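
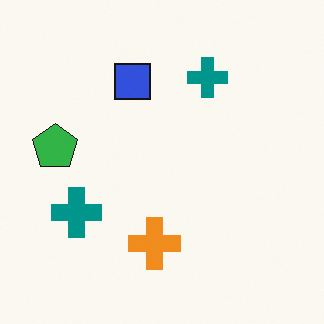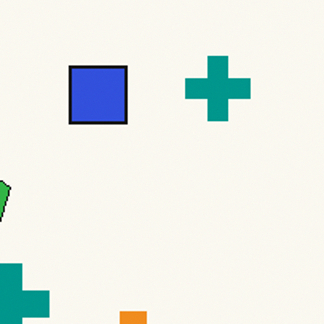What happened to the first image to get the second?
This is the original image cropped to a modestly smaller region and rescaled.

The visible shapes are larger and the field of view is narrower; shapes near the original edges may be partly or wholly outside the frame — a crop-and-rescale.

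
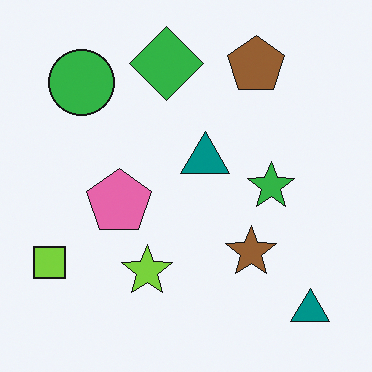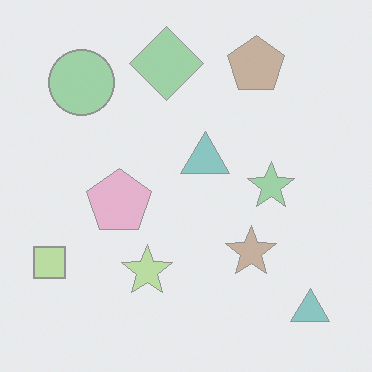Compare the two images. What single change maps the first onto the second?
Given much lower contrast.

Tones are pushed toward mid-grey across the whole image — a global contrast change.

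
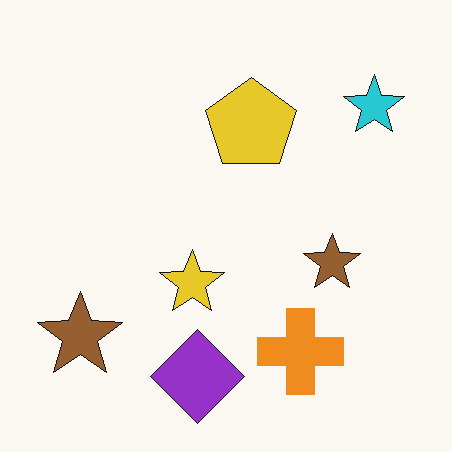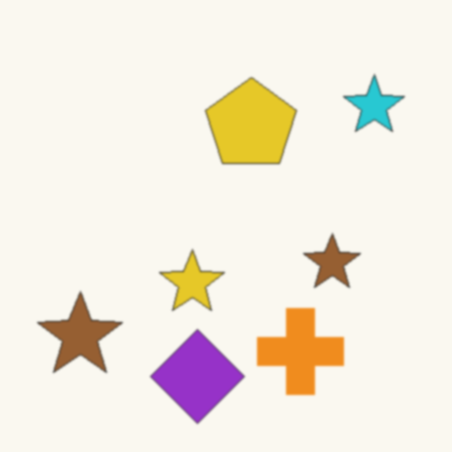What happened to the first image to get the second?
The transformation is: lightly blurred.

Shape edges and outlines are uniformly softened across the whole image.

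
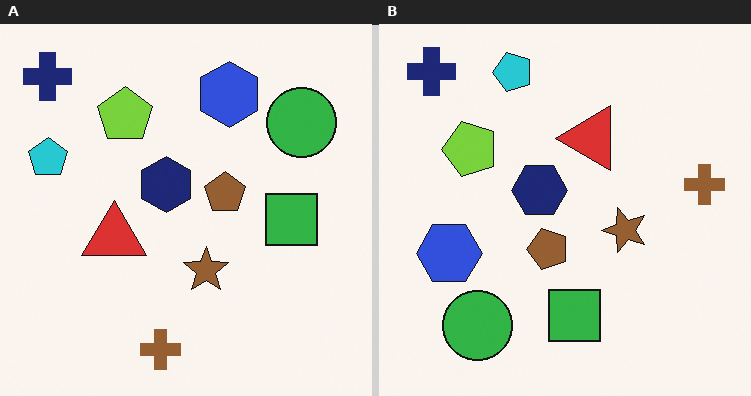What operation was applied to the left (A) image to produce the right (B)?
The transformation is: transposed (reflected across the top-left ↔ bottom-right diagonal).

Shapes have swapped their row and column positions — what was in the top-right is now in the bottom-left — a diagonal reflection.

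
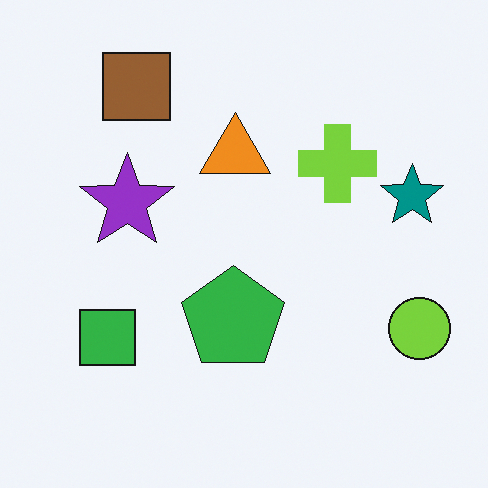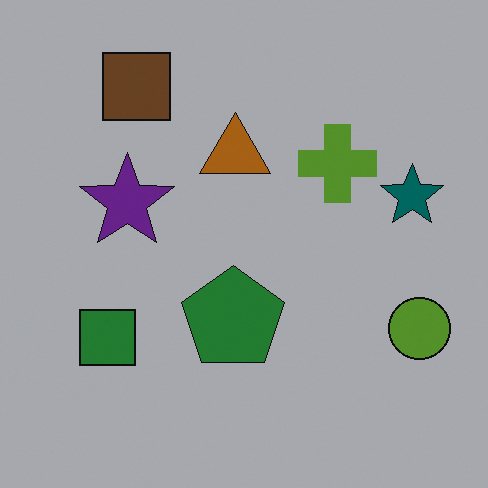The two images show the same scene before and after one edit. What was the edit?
The image was noticeably darkened.

Every pixel — background and shapes alike — is uniformly darkened.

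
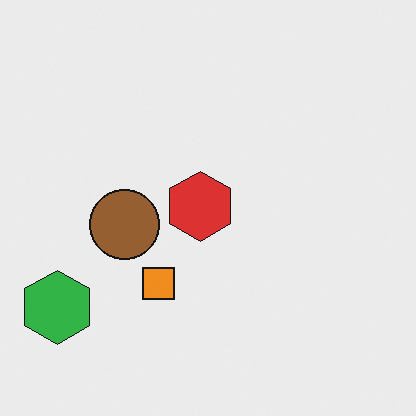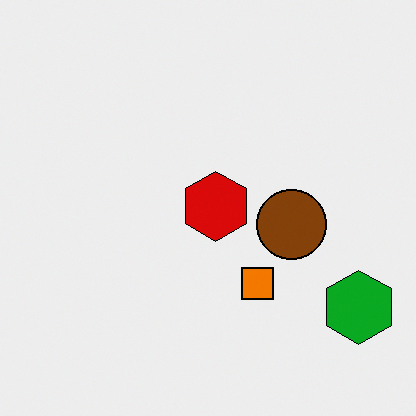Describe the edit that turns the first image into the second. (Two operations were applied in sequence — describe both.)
This is the original image given slightly increased contrast, then flipped horizontally (left ↔ right).

Tones are pushed away from mid-grey across the whole image — a global contrast change. The green hexagon is in the bottom-left of the first image and the bottom-right of the second — shapes on opposite sides of the vertical midline have swapped in a mirror flip.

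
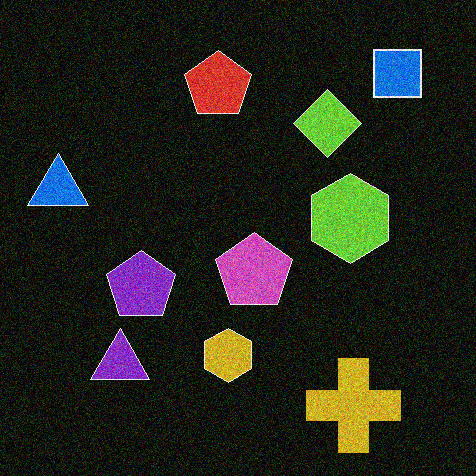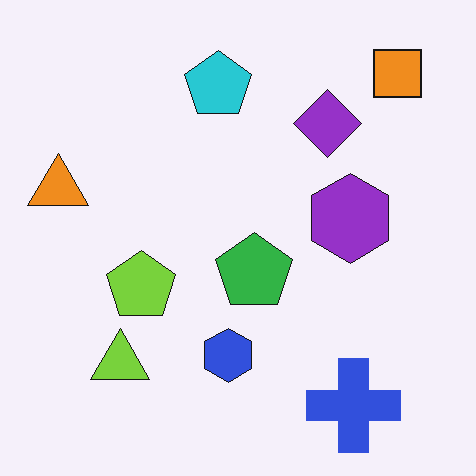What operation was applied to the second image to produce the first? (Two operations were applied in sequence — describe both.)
This is the original image color-inverted (negative), then degraded with moderate additive noise.

The light background has become dark and every shape's color is its complement — a photographic negative. Random speckle covers the whole image, including the flat background.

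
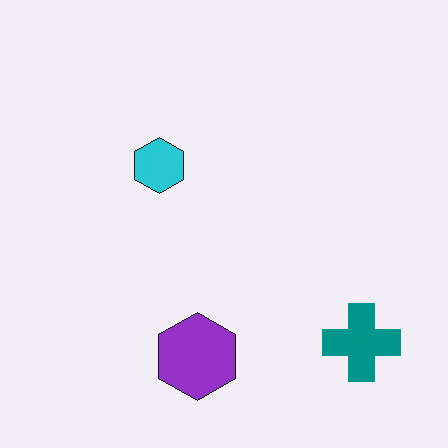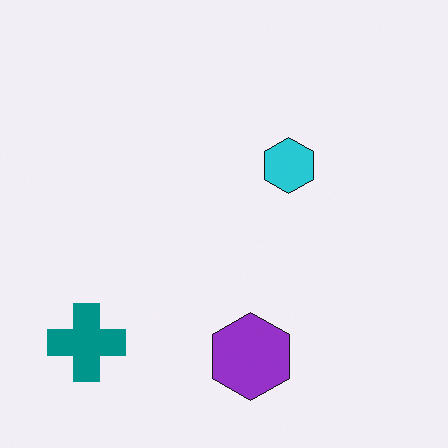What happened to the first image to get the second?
Flipped horizontally (left ↔ right).

The teal cross is in the bottom-right of the first image and the bottom-left of the second — shapes on opposite sides of the vertical midline have swapped in a mirror flip.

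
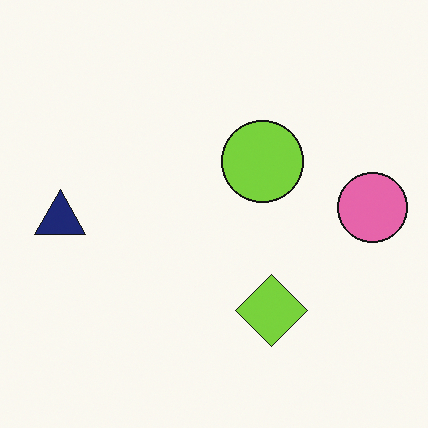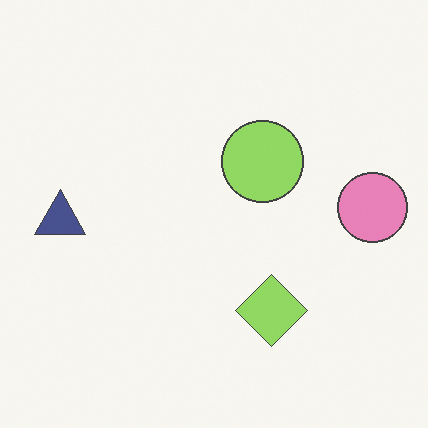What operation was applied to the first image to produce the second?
The second image is the first given slightly reduced contrast.

Tones are pushed toward mid-grey across the whole image — a global contrast change.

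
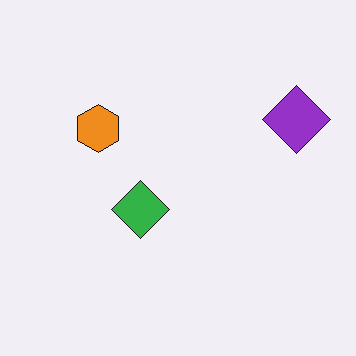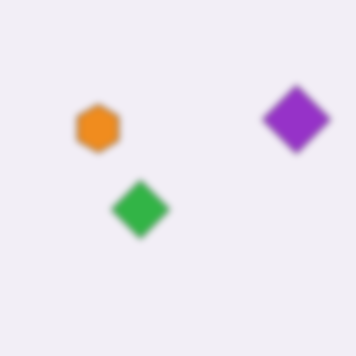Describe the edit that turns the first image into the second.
The transformation is: moderately blurred.

Shape edges and outlines are uniformly softened across the whole image.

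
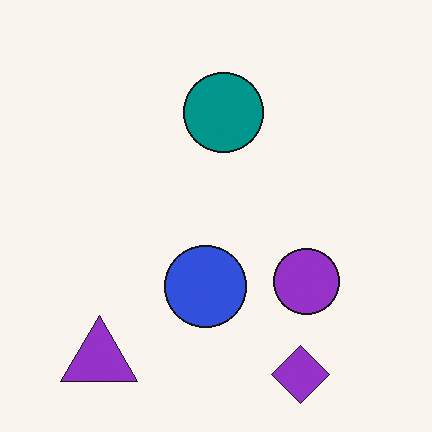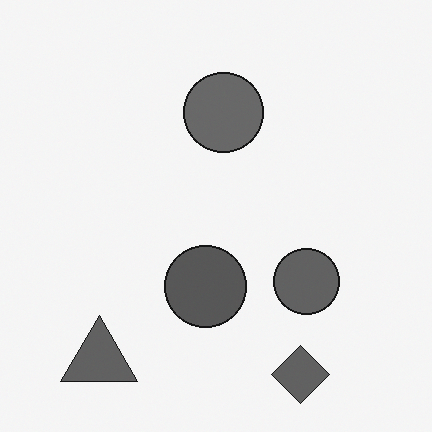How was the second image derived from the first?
This is the original image converted to grayscale.

All color is removed — every shape is now a shade of grey.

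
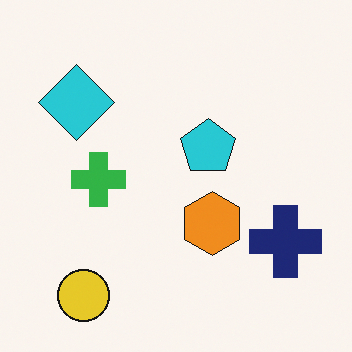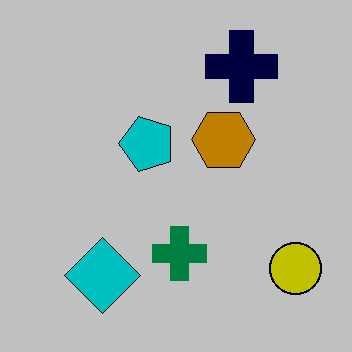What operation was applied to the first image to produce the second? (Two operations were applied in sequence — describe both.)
It was rotated 90° counter-clockwise, then aggressively posterized.

The yellow circle sits in the bottom-left of the first image and the bottom-right of the second — consistent with a whole-image 90° counter-clockwise rotation. Each flat color has snapped to a coarser quantized level — most visibly, the near-white background has dropped to a flat grey.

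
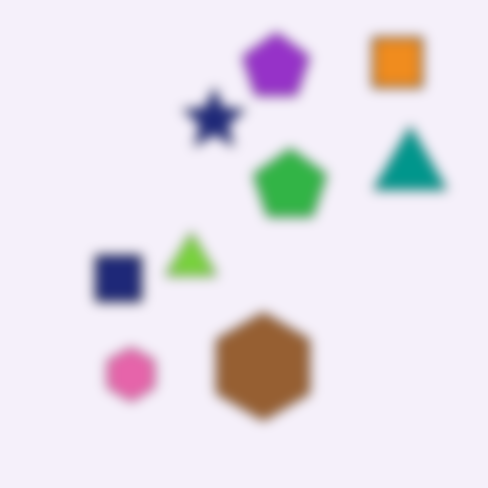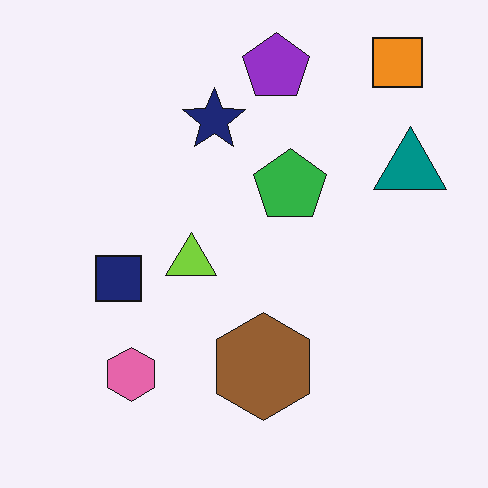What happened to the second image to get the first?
Heavily blurred.

Shape edges and outlines are uniformly softened across the whole image.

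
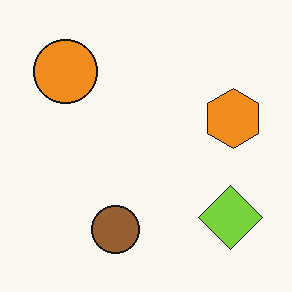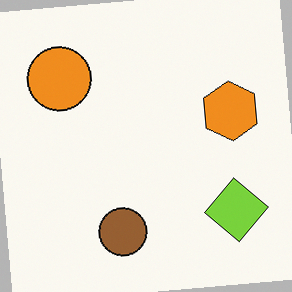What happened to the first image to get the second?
This is the original image rotated counter-clockwise by a slight angle.

Every shape is tilted by the same angle and the image corners show triangular fill wedges — a whole-image rotation by a non-right angle.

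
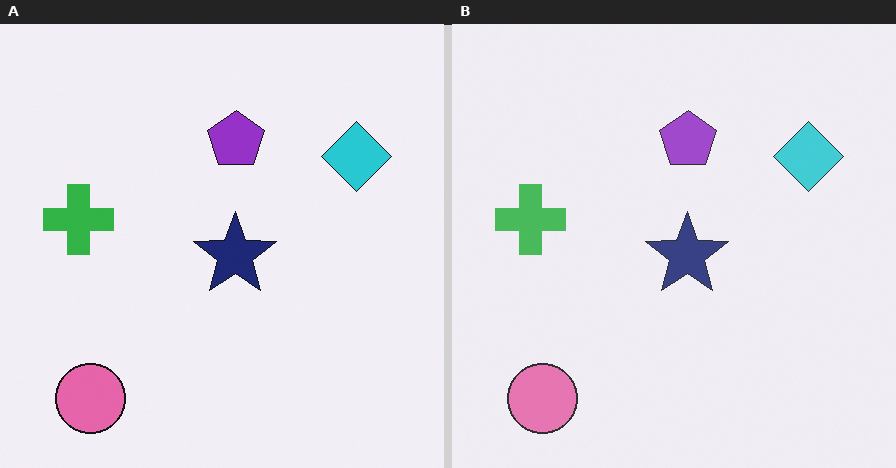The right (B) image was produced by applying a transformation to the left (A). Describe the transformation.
The image was given slightly reduced contrast.

Tones are pushed toward mid-grey across the whole image — a global contrast change.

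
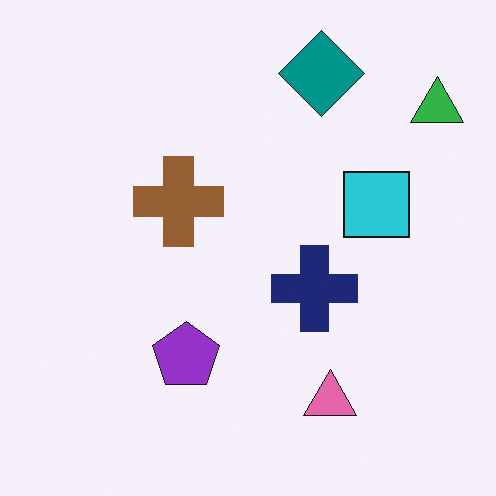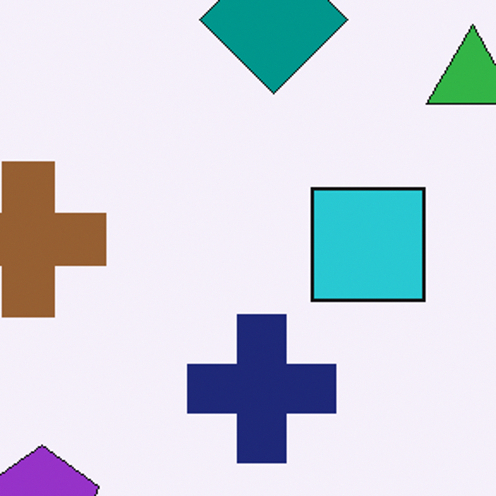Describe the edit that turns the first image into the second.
The second image is the first cropped to a noticeably smaller region and rescaled.

The visible shapes are larger and the field of view is narrower; shapes near the original edges may be partly or wholly outside the frame — a crop-and-rescale.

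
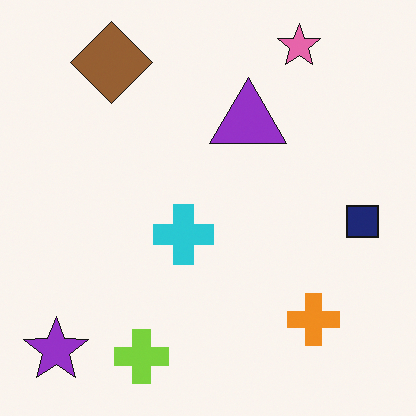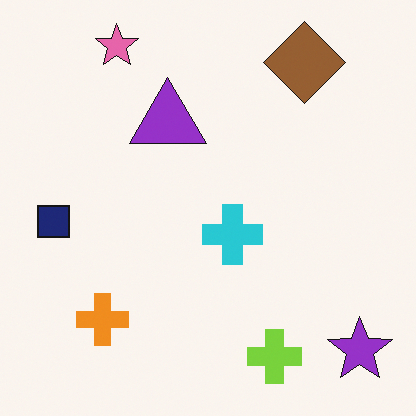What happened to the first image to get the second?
It was flipped horizontally (left ↔ right).

The navy square is in the right of the first image and the left of the second — shapes on opposite sides of the vertical midline have swapped in a mirror flip.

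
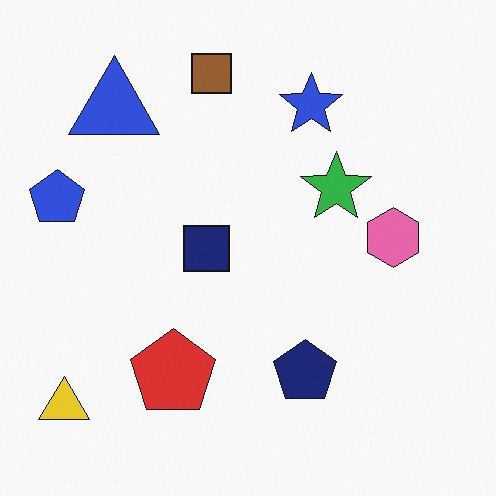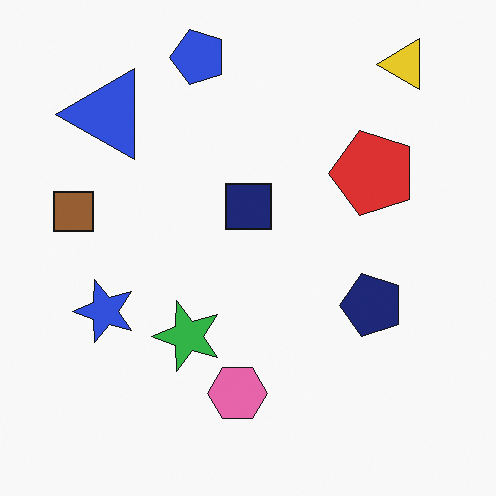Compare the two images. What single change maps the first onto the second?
The second image is the first transposed (reflected across the top-left ↔ bottom-right diagonal).

Shapes have swapped their row and column positions — what was in the top-right is now in the bottom-left — a diagonal reflection.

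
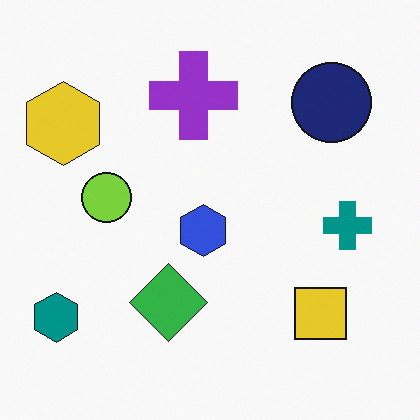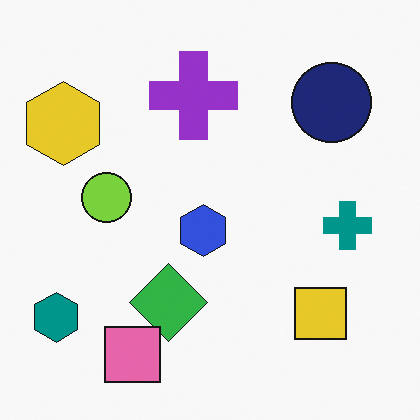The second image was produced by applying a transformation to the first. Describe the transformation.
The transformation is: overlaid with an additional pink square.

A pink square appears in the second image that is absent from the first.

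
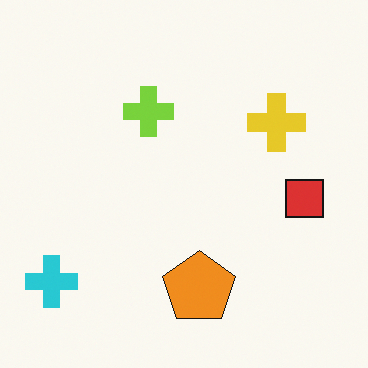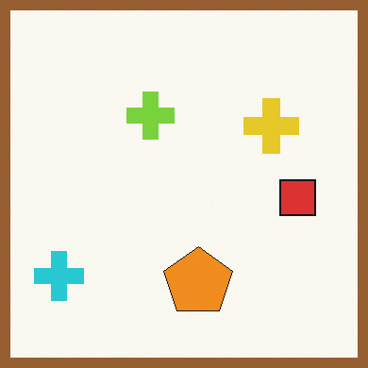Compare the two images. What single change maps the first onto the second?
The image was framed with a brown border.

A solid brown frame runs around the edge of the second image, with the content slightly shrunk inside it.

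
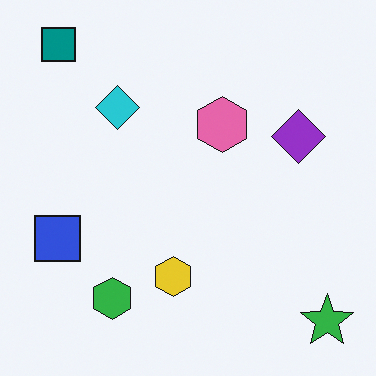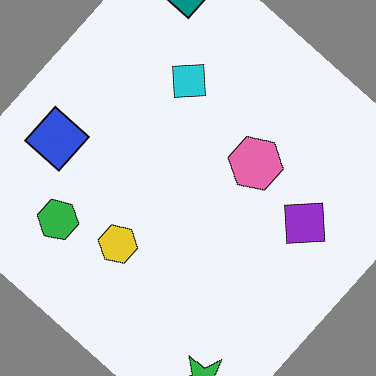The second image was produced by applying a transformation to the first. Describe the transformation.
The image was rotated clockwise by a large amount — several tens of degrees.

Every shape is tilted by the same angle and the image corners show triangular fill wedges — a whole-image rotation by a non-right angle.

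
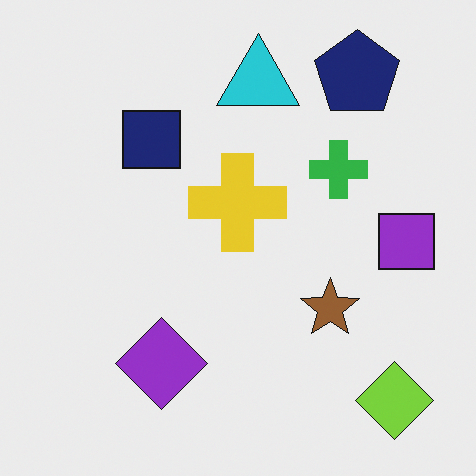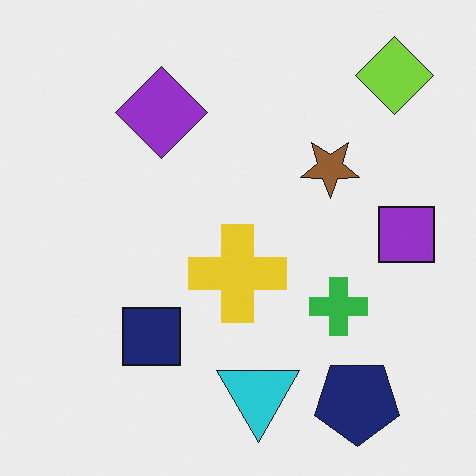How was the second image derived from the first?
Flipped vertically (top ↔ bottom).

The navy pentagon is in the top-right of the first image and the bottom-right of the second — shapes on opposite sides of the horizontal midline have swapped in a mirror flip.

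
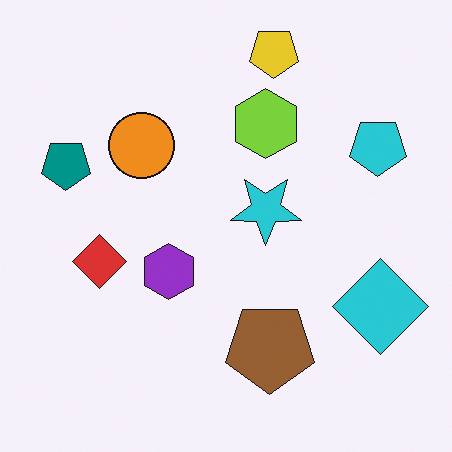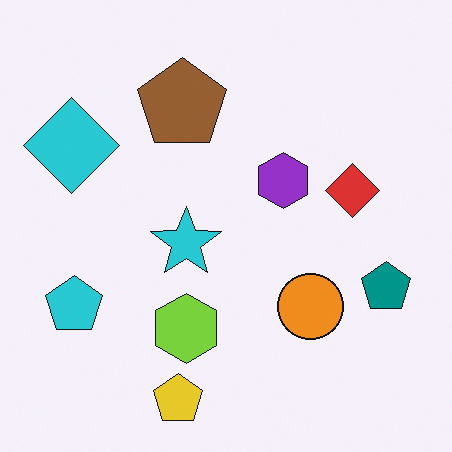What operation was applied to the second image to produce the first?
It was rotated 180°.

The yellow pentagon sits in the bottom of the second image and the top of the first — consistent with a whole-image 180° rotation.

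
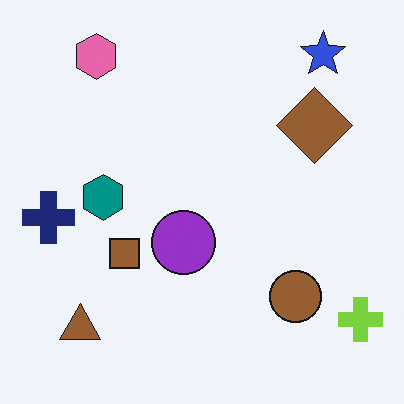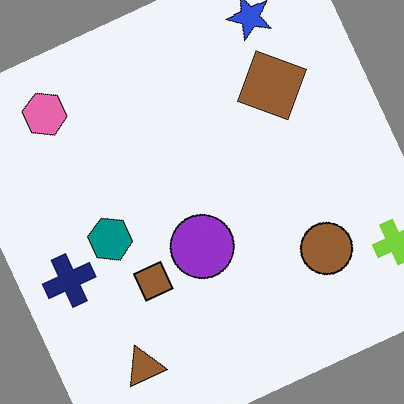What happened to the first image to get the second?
It was rotated counter-clockwise by a moderate amount.

Every shape is tilted by the same angle and the image corners show triangular fill wedges — a whole-image rotation by a non-right angle.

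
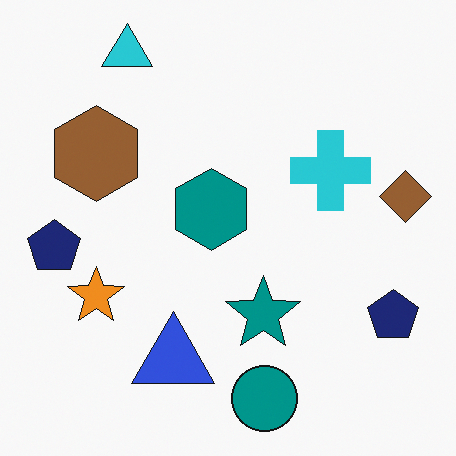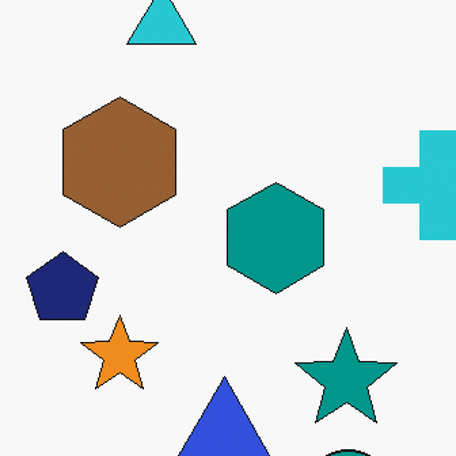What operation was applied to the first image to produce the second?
Cropped to a modestly smaller region and rescaled.

The visible shapes are larger and the field of view is narrower; shapes near the original edges may be partly or wholly outside the frame — a crop-and-rescale.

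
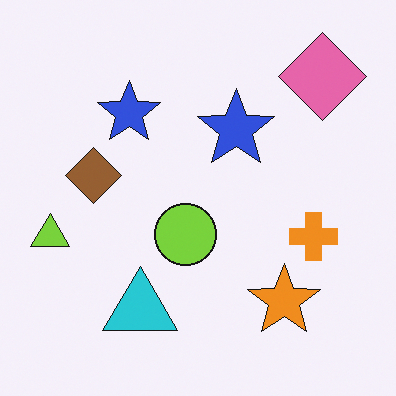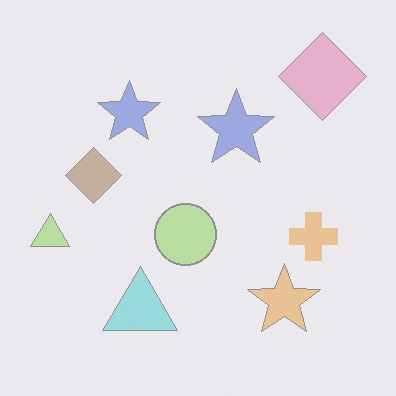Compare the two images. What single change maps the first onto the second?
The transformation is: given much lower contrast.

Tones are pushed toward mid-grey across the whole image — a global contrast change.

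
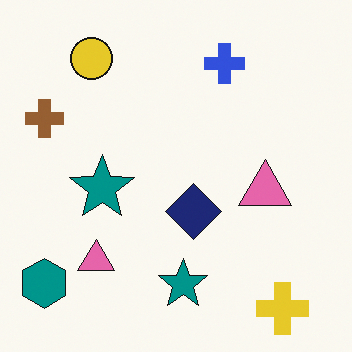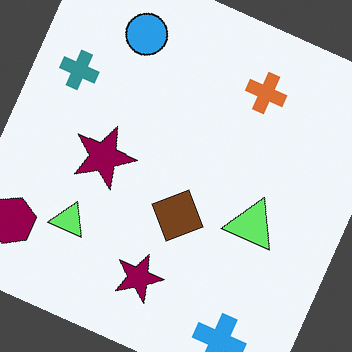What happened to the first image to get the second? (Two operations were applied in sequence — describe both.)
It was hue-shifted noticeably, then rotated clockwise by a moderate amount.

Every shape's color has rotated by the same amount around the hue wheel — a uniform hue shift. Every shape is tilted by the same angle and the image corners show triangular fill wedges — a whole-image rotation by a non-right angle.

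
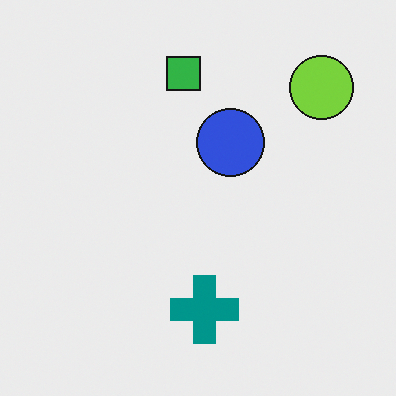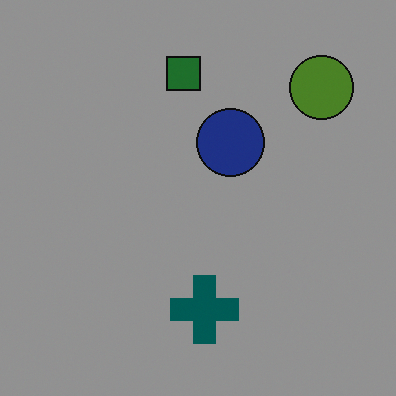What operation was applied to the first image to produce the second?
The second image is the first darkened a lot.

Every pixel — background and shapes alike — is uniformly darkened.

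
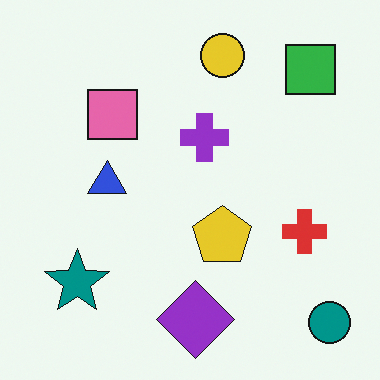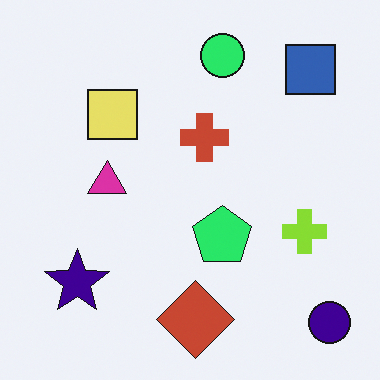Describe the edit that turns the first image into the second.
The second image is the first hue-shifted through roughly a third of the color wheel.

Every shape's color has rotated by the same amount around the hue wheel — a uniform hue shift.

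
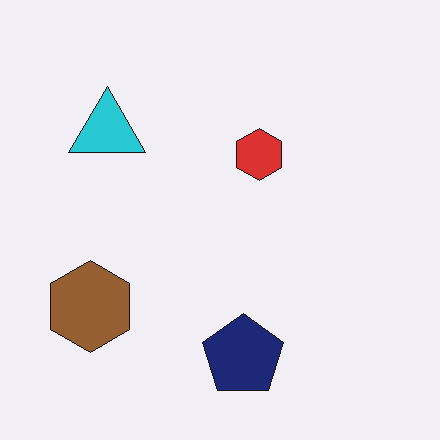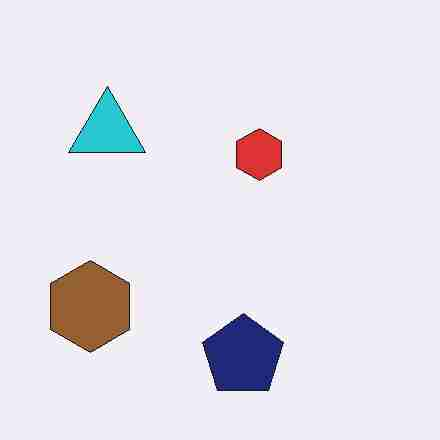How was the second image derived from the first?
It was degraded with heavy JPEG compression.

Blocky 8×8 compression artifacts appear around shape edges and the flat background shows ringing — characteristic JPEG degradation.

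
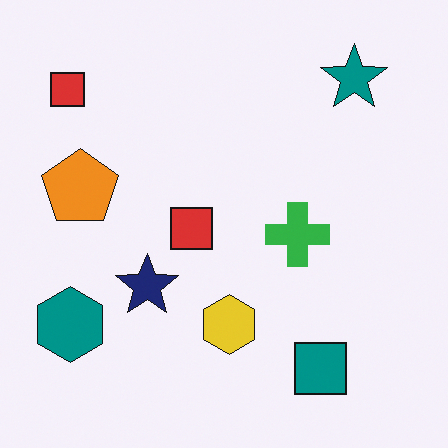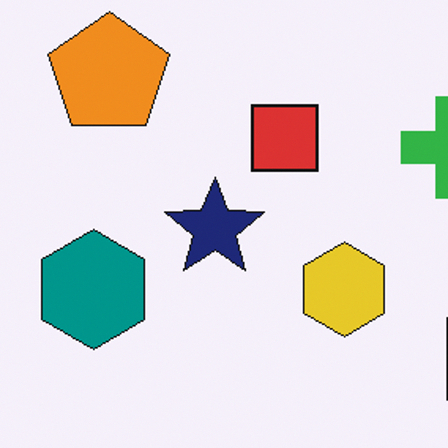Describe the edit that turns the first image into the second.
It was cropped slightly and scaled back up.

The visible shapes are larger and the field of view is narrower; shapes near the original edges may be partly or wholly outside the frame — a crop-and-rescale.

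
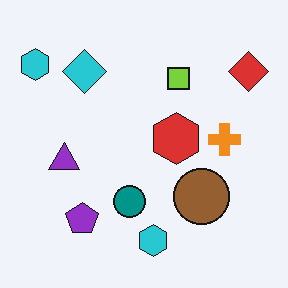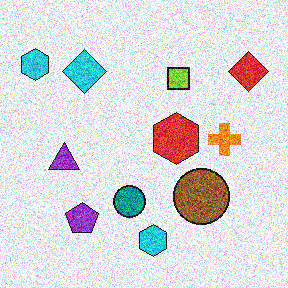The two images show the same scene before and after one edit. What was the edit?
It was degraded with strong gaussian noise.

Random speckle covers the whole image, including the flat background.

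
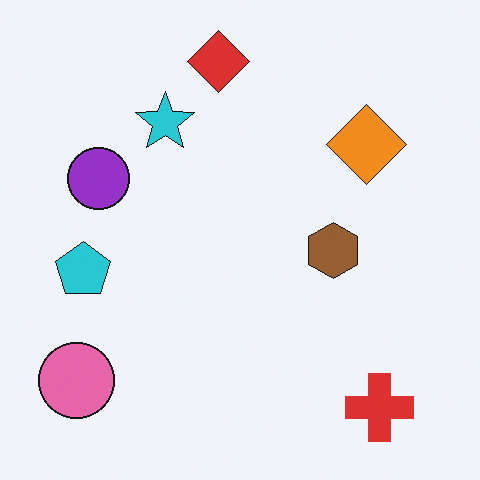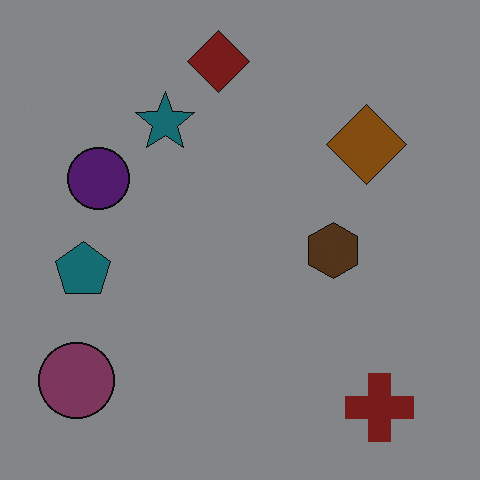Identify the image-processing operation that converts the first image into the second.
Darkened a lot.

Every pixel — background and shapes alike — is uniformly darkened.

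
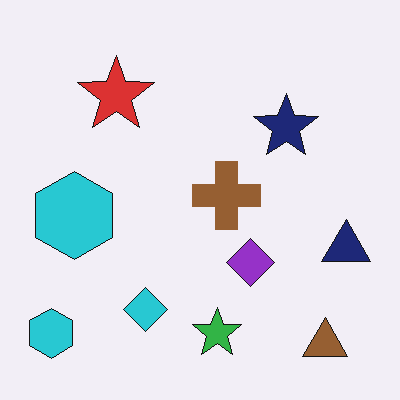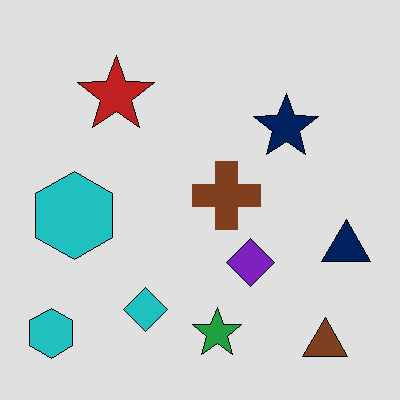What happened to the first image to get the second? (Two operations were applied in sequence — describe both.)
The image was moderately posterized, then given moderate JPEG compression.

Each flat color has snapped to a coarser quantized level — most visibly, the near-white background has dropped to a flat grey. Blocky 8×8 compression artifacts appear around shape edges and the flat background shows ringing — characteristic JPEG degradation.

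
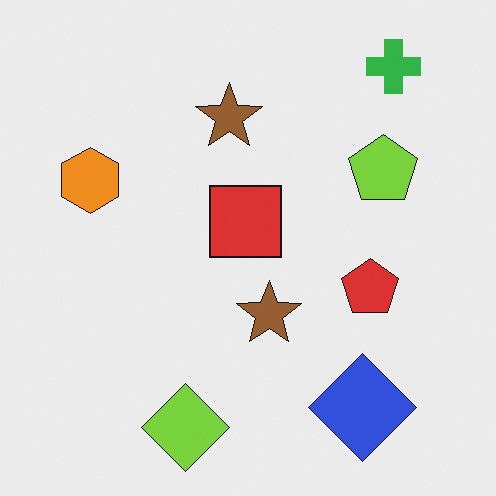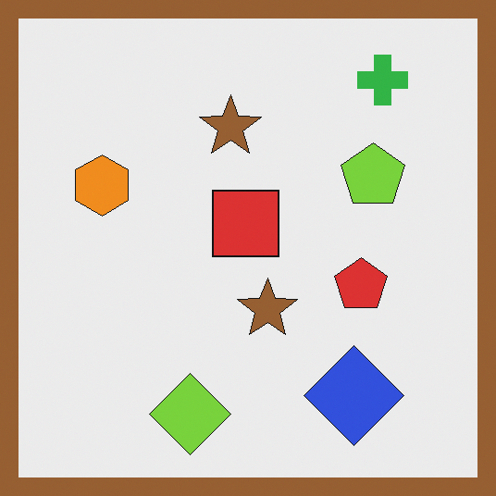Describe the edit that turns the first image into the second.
It was framed with a brown border.

A solid brown frame runs around the edge of the second image, with the content slightly shrunk inside it.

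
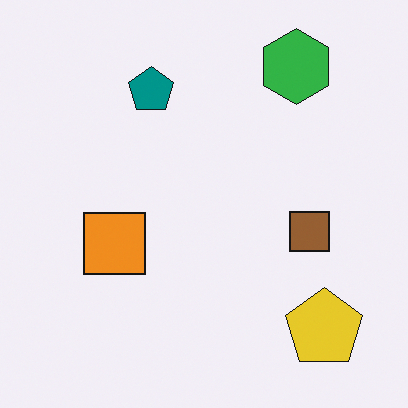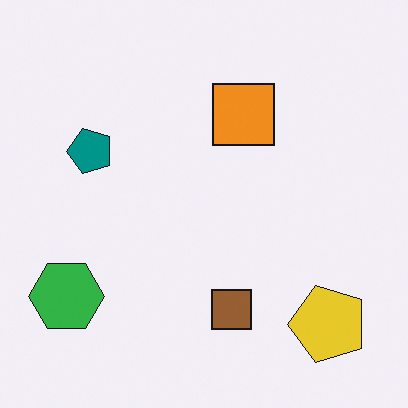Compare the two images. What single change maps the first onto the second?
The image was transposed (reflected across the top-left ↔ bottom-right diagonal).

Shapes have swapped their row and column positions — what was in the top-right is now in the bottom-left — a diagonal reflection.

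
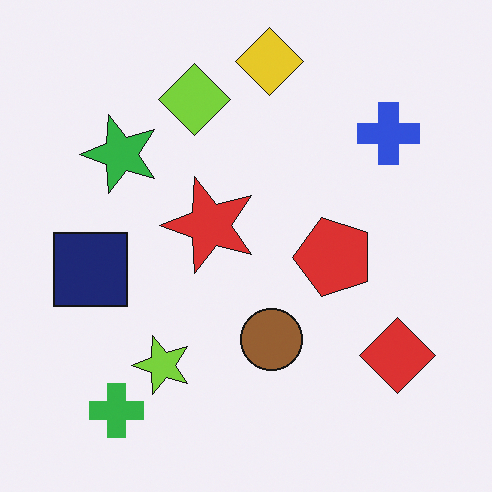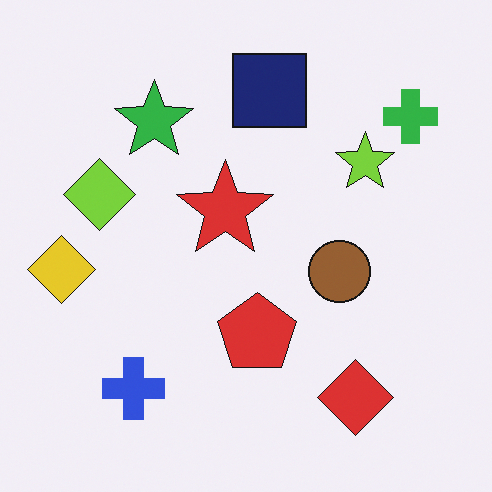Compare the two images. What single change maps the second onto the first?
The first image is the second transposed (reflected across the top-left ↔ bottom-right diagonal).

Shapes have swapped their row and column positions — what was in the top-right is now in the bottom-left — a diagonal reflection.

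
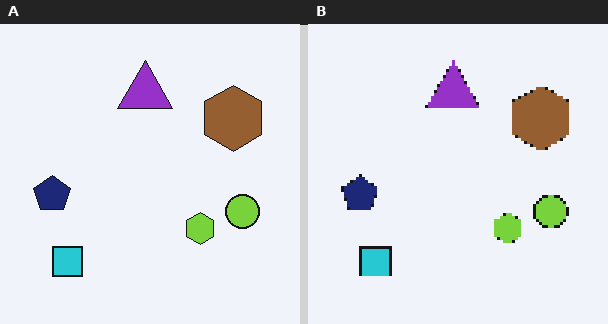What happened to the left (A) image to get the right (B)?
The right (B) image is the left (A) mildly pixelated.

Shapes are reduced to large square blocks; fine edges and outlines are lost — a downscale-then-upscale (mosaic) effect.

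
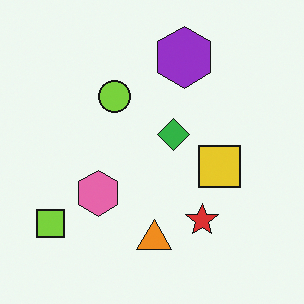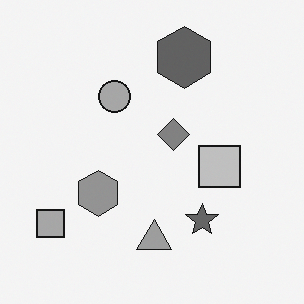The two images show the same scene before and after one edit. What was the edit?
It was converted to grayscale.

All color is removed — every shape is now a shade of grey.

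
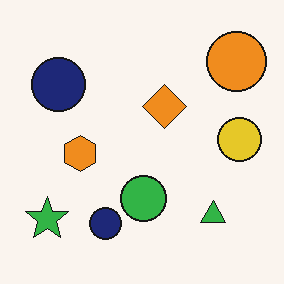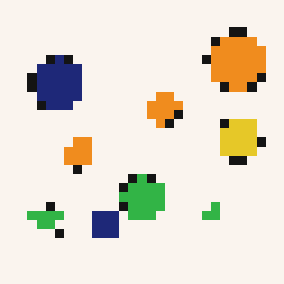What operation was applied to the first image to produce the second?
It was heavily pixelated into large blocks.

Shapes are reduced to large square blocks; fine edges and outlines are lost — a downscale-then-upscale (mosaic) effect.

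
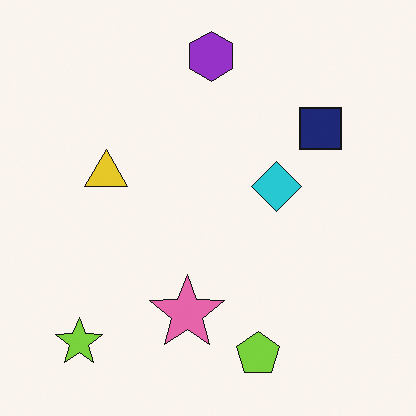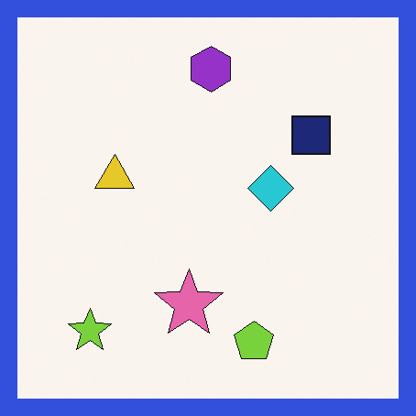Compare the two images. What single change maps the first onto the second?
This is the original image framed with a blue border.

A solid blue frame runs around the edge of the second image, with the content slightly shrunk inside it.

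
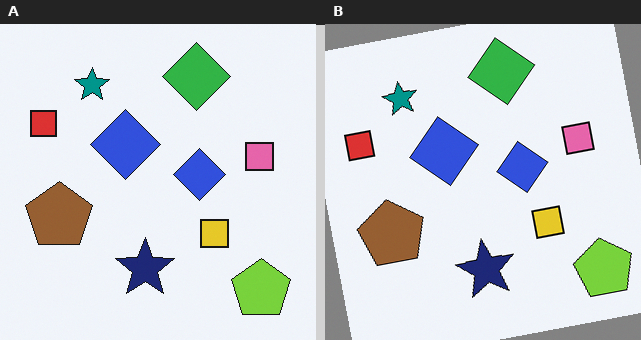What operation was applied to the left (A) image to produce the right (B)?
This is the original image rotated counter-clockwise by a slight angle.

Every shape is tilted by the same angle and the image corners show triangular fill wedges — a whole-image rotation by a non-right angle.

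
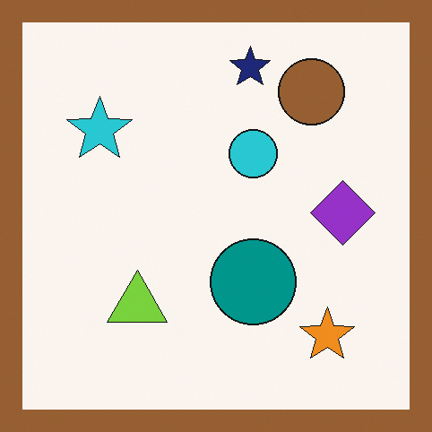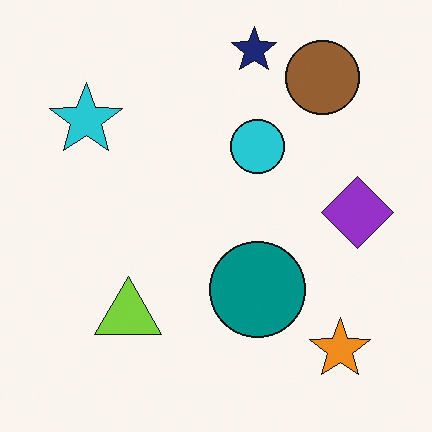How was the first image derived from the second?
The image was framed with a brown border.

A solid brown frame runs around the edge of the first image, with the content slightly shrunk inside it.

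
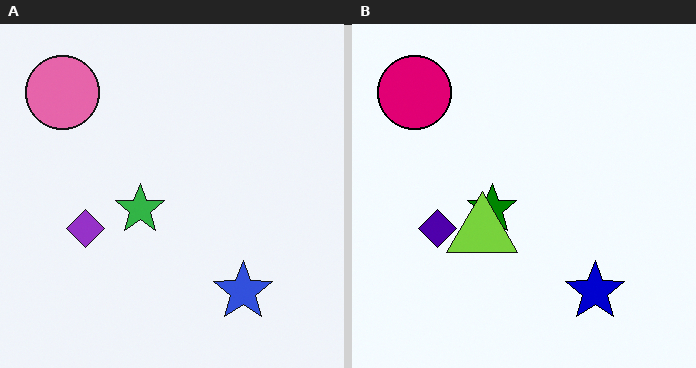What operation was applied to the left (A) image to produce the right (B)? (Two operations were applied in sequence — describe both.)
The transformation is: boosted in contrast, then overlaid with an additional lime triangle.

Tones are pushed away from mid-grey across the whole image — a global contrast change. A lime triangle appears in the right (B) image that is absent from the left (A).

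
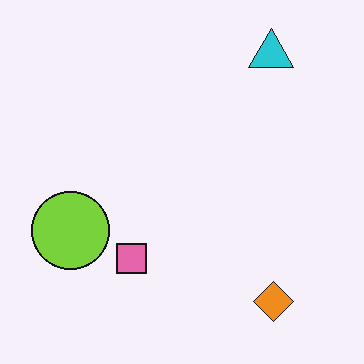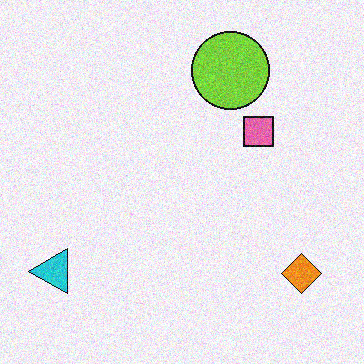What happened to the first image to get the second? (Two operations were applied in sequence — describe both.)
Degraded with visible gaussian noise, then transposed (reflected across the top-left ↔ bottom-right diagonal).

Random speckle covers the whole image, including the flat background. Shapes have swapped their row and column positions — what was in the top-right is now in the bottom-left — a diagonal reflection.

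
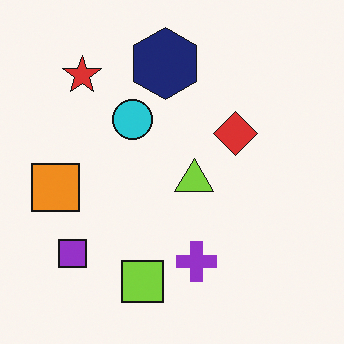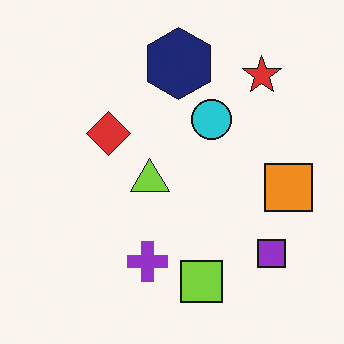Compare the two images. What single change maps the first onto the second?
This is the original image flipped horizontally (left ↔ right).

The orange square is in the left of the first image and the right of the second — shapes on opposite sides of the vertical midline have swapped in a mirror flip.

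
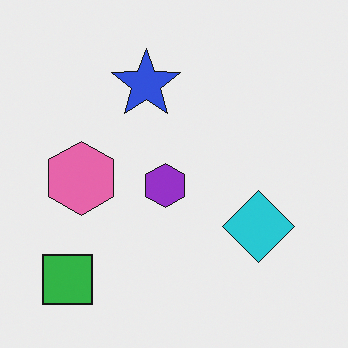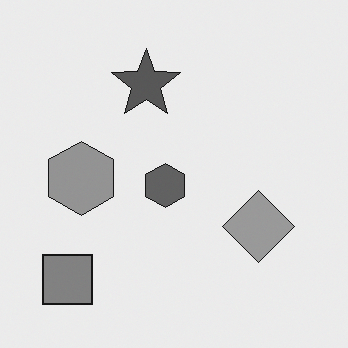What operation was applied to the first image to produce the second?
This is the original image converted to grayscale.

All color is removed — every shape is now a shade of grey.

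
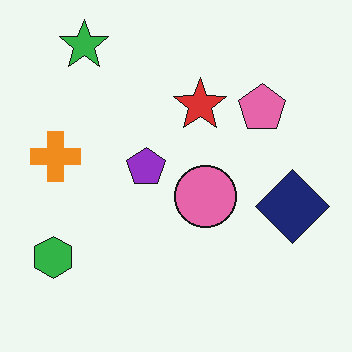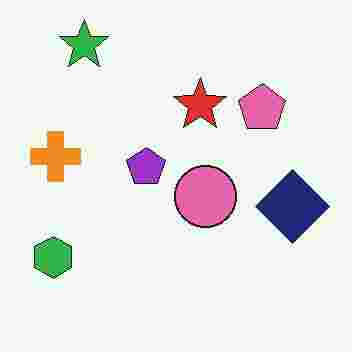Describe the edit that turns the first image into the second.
The second image is the first degraded with heavy JPEG compression.

Blocky 8×8 compression artifacts appear around shape edges and the flat background shows ringing — characteristic JPEG degradation.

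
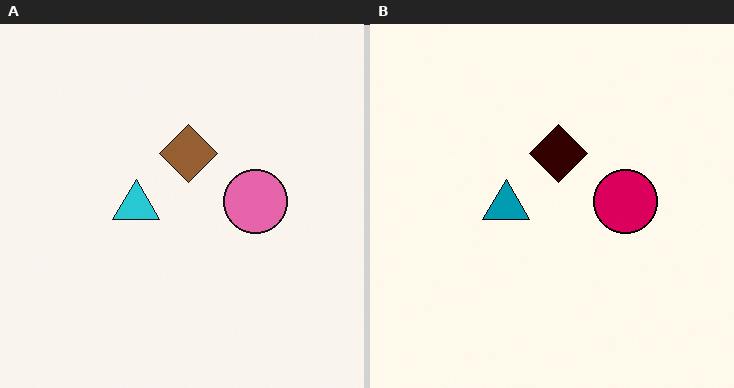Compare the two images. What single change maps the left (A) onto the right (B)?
The image was given much higher contrast.

Tones are pushed away from mid-grey across the whole image — a global contrast change.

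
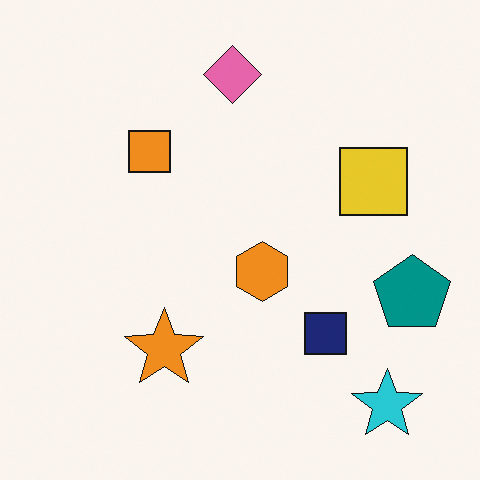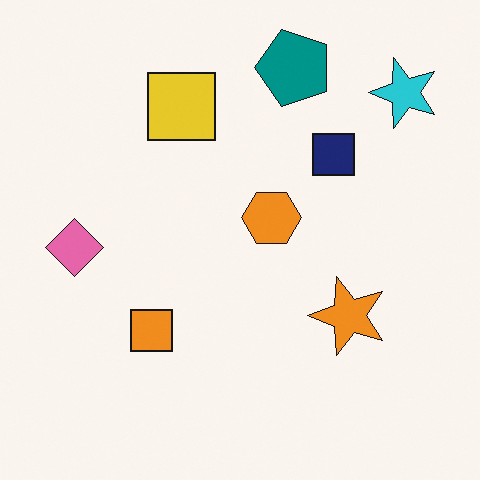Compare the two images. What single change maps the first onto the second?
The image was rotated 90° counter-clockwise.

The cyan star sits in the bottom-right of the first image and the top-right of the second — consistent with a whole-image 90° counter-clockwise rotation.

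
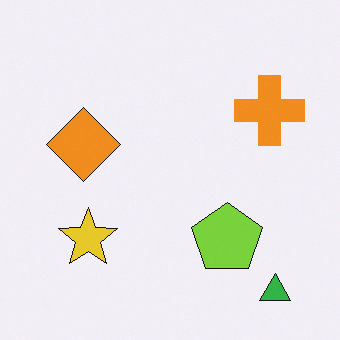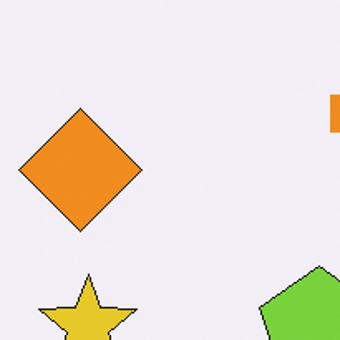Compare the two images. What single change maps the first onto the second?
The second image is the first cropped tightly and scaled back up.

The visible shapes are larger and the field of view is narrower; shapes near the original edges may be partly or wholly outside the frame — a crop-and-rescale.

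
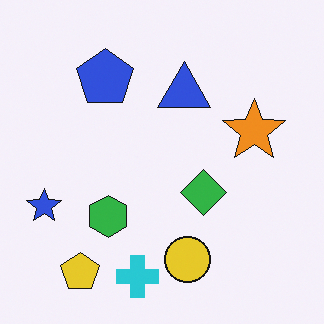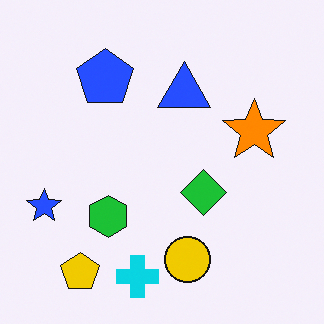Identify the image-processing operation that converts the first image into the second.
The image was slightly oversaturated.

All colors are more vivid — a global saturation change.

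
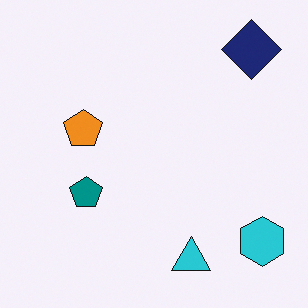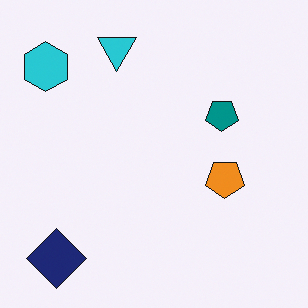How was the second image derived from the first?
The image was rotated 180°.

The navy diamond sits in the top-right of the first image and the bottom-left of the second — consistent with a whole-image 180° rotation.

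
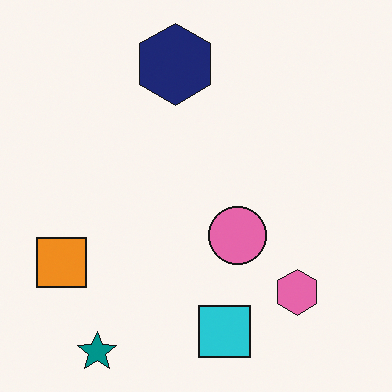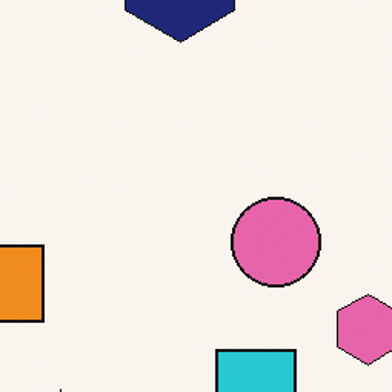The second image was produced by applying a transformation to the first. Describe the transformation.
The transformation is: cropped slightly and scaled back up.

The visible shapes are larger and the field of view is narrower; shapes near the original edges may be partly or wholly outside the frame — a crop-and-rescale.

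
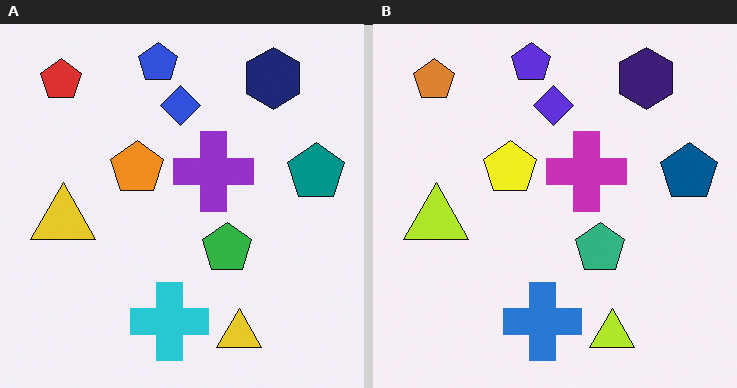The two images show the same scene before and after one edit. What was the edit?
The image was hue-shifted slightly.

Every shape's color has rotated by the same amount around the hue wheel — a uniform hue shift.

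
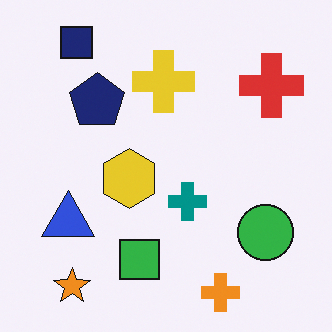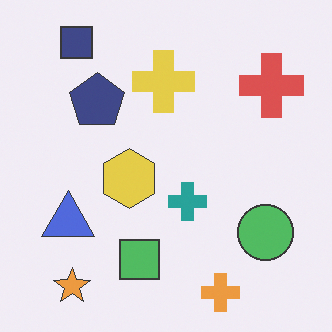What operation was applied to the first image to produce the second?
The image was given slightly reduced contrast.

Tones are pushed toward mid-grey across the whole image — a global contrast change.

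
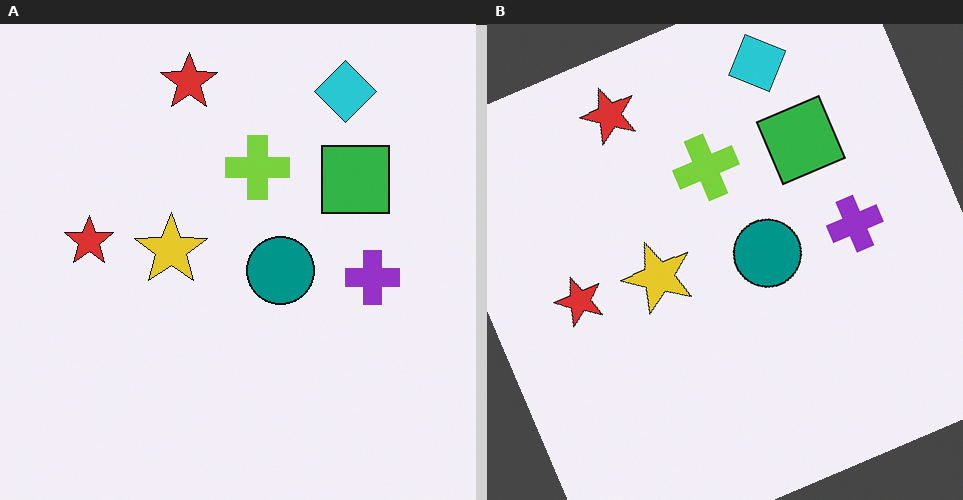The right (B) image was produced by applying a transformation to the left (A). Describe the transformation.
The image was rotated counter-clockwise by a moderate amount.

Every shape is tilted by the same angle and the image corners show triangular fill wedges — a whole-image rotation by a non-right angle.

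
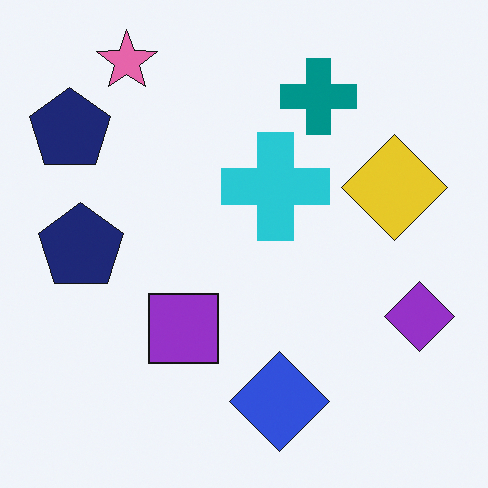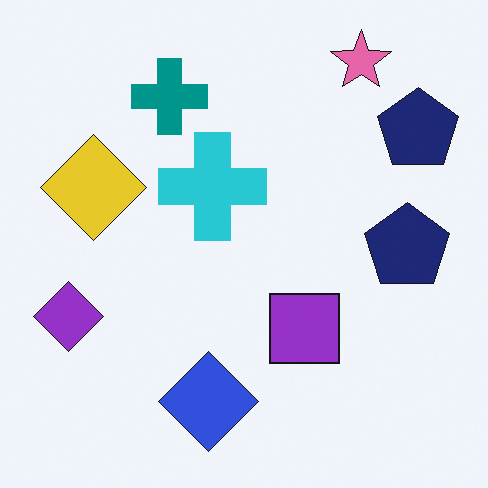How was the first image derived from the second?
It was flipped horizontally (left ↔ right).

The purple diamond is in the left of the second image and the right of the first — shapes on opposite sides of the vertical midline have swapped in a mirror flip.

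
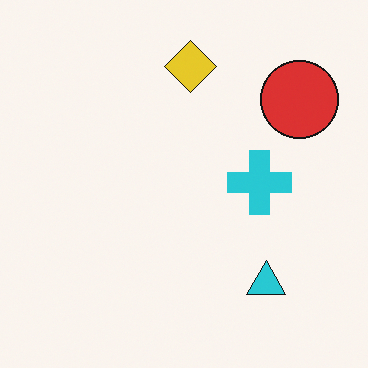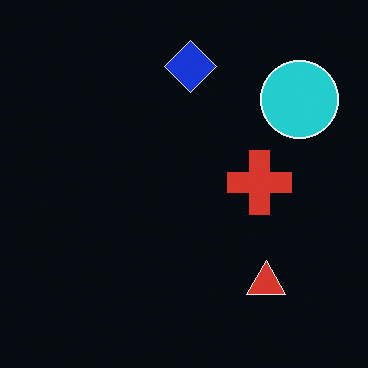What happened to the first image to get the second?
It was color-inverted (negative).

The light background has become dark and every shape's color is its complement — a photographic negative.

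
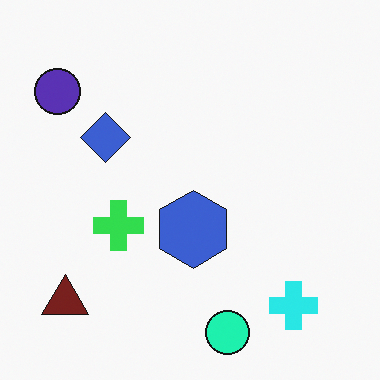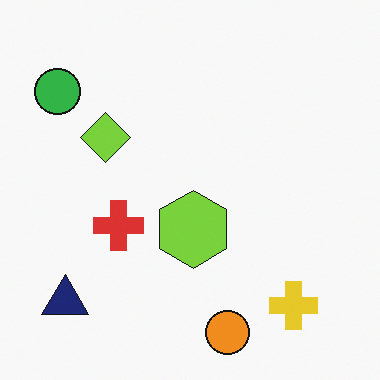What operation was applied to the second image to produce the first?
Hue-shifted by a moderate amount.

Every shape's color has rotated by the same amount around the hue wheel — a uniform hue shift.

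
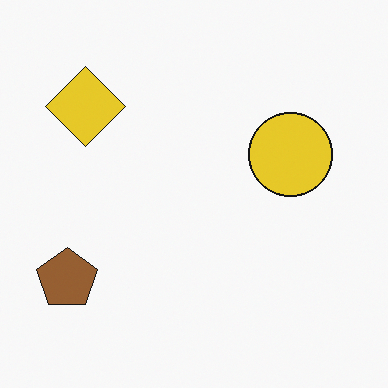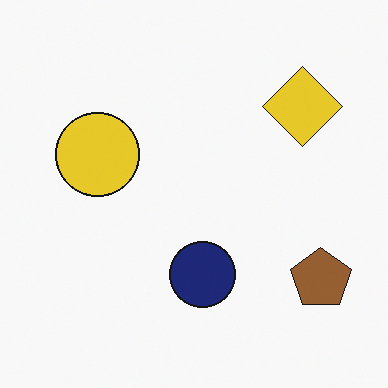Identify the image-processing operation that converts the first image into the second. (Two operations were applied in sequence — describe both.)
The second image is the first flipped horizontally (left ↔ right), then overlaid with an additional navy circle.

The brown pentagon is in the bottom-left of the first image and the bottom-right of the second — shapes on opposite sides of the vertical midline have swapped in a mirror flip. A navy circle appears in the second image that is absent from the first.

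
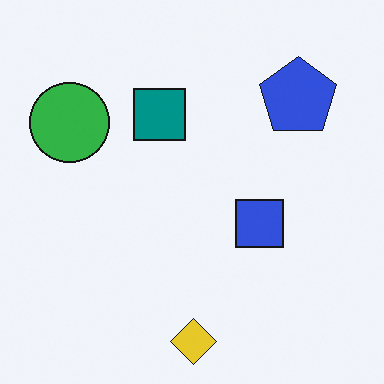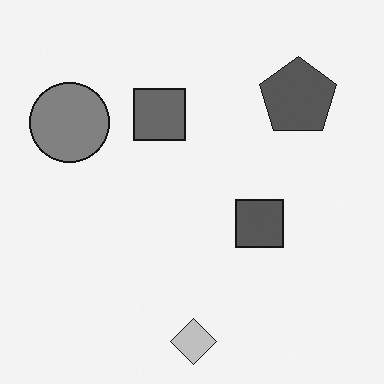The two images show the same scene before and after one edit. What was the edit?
The second image is the first converted to grayscale.

All color is removed — every shape is now a shade of grey.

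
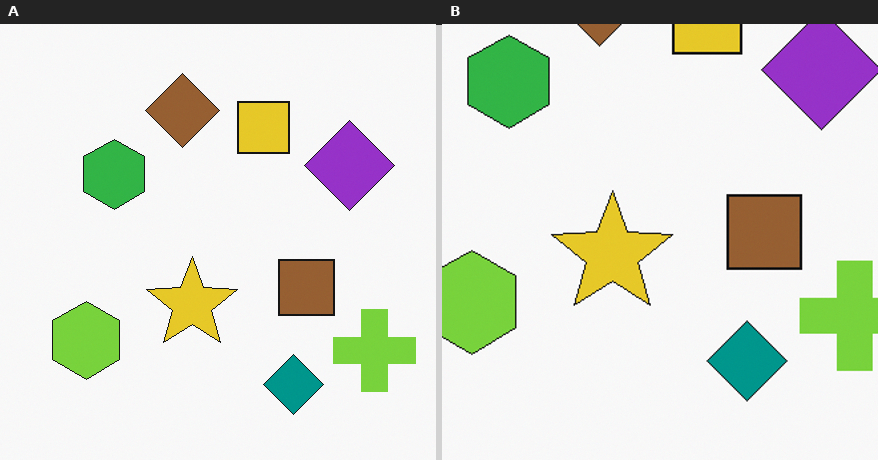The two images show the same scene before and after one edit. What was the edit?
This is the original image cropped to a modestly smaller region and rescaled.

The visible shapes are larger and the field of view is narrower; shapes near the original edges may be partly or wholly outside the frame — a crop-and-rescale.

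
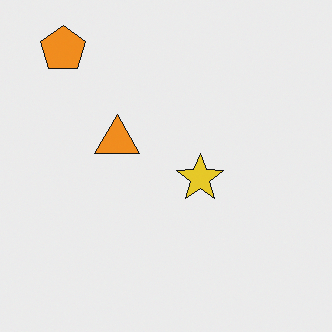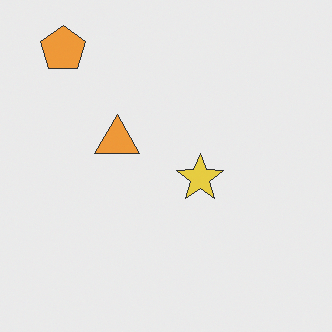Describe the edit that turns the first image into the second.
The second image is the first given slightly reduced contrast.

Tones are pushed toward mid-grey across the whole image — a global contrast change.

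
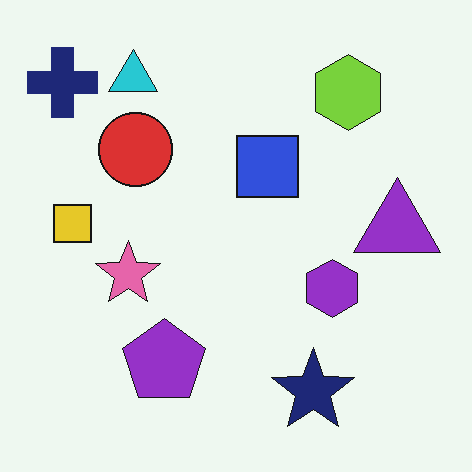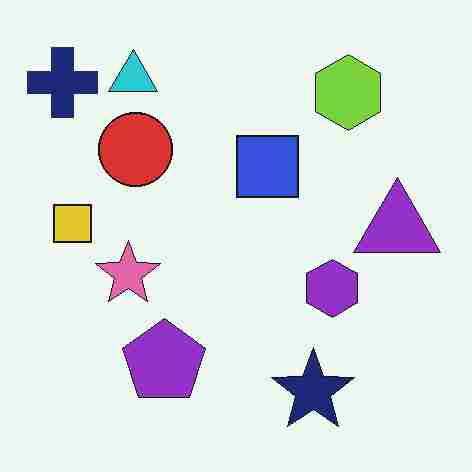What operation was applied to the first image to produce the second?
The transformation is: heavily JPEG-compressed with obvious blocking artifacts.

Blocky 8×8 compression artifacts appear around shape edges and the flat background shows ringing — characteristic JPEG degradation.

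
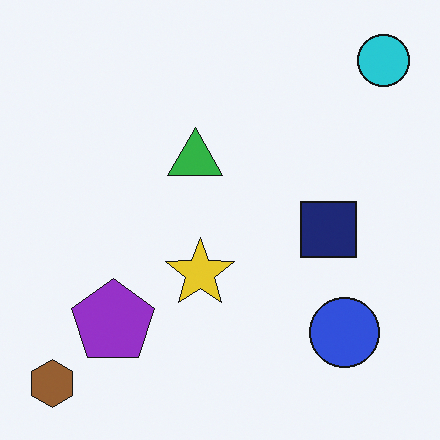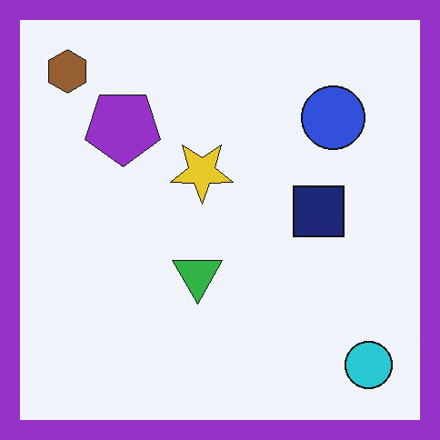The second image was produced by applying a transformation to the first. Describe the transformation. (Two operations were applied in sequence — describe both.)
The second image is the first flipped vertically (top ↔ bottom), then framed with a purple border.

The brown hexagon is in the bottom-left of the first image and the top-left of the second — shapes on opposite sides of the horizontal midline have swapped in a mirror flip. A solid purple frame runs around the edge of the second image, with the content slightly shrunk inside it.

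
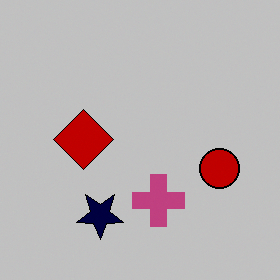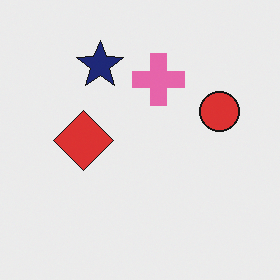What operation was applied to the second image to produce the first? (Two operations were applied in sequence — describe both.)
The image was heavily posterized to just a handful of flat colors, then flipped vertically (top ↔ bottom).

Each flat color has snapped to a coarser quantized level — most visibly, the near-white background has dropped to a flat grey. The navy star is in the top of the second image and the bottom of the first — shapes on opposite sides of the horizontal midline have swapped in a mirror flip.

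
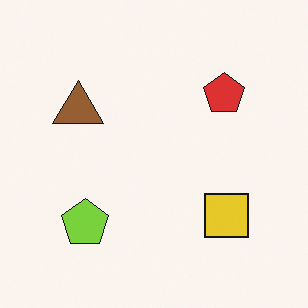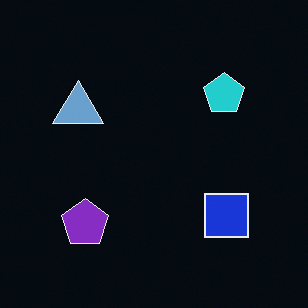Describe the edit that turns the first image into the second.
The second image is the first color-inverted (negative).

The light background has become dark and every shape's color is its complement — a photographic negative.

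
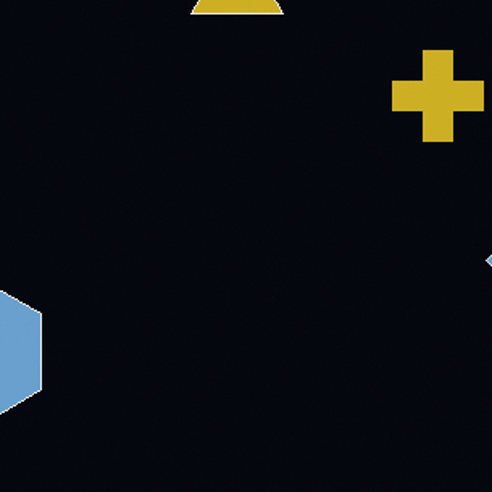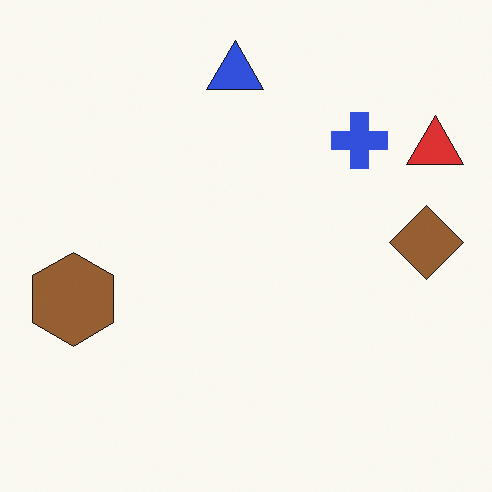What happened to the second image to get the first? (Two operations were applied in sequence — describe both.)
Color-inverted (negative), then cropped to a modestly smaller region and rescaled.

The light background has become dark and every shape's color is its complement — a photographic negative. The visible shapes are larger and the field of view is narrower; shapes near the original edges may be partly or wholly outside the frame — a crop-and-rescale.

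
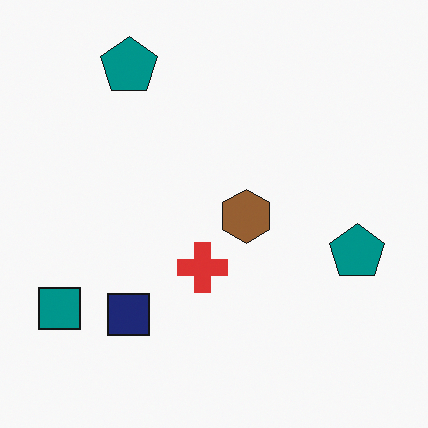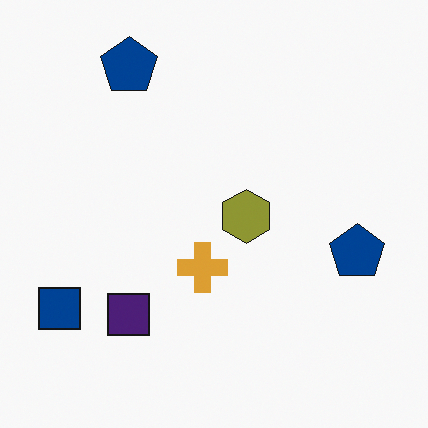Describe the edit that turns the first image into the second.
The image was hue-shifted by a small amount.

Every shape's color has rotated by the same amount around the hue wheel — a uniform hue shift.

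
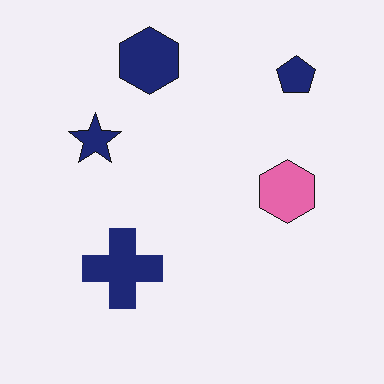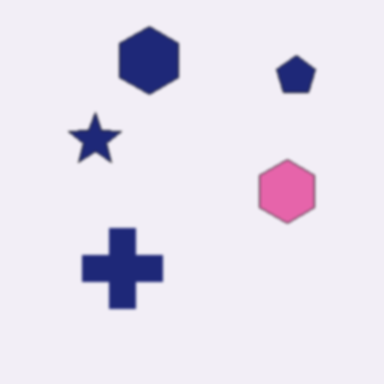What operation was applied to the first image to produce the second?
This is the original image slightly softened.

Shape edges and outlines are uniformly softened across the whole image.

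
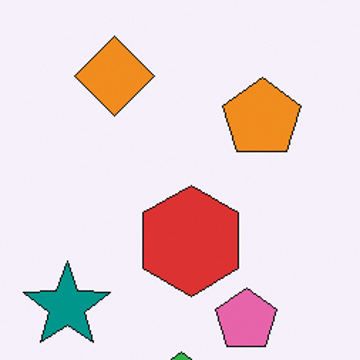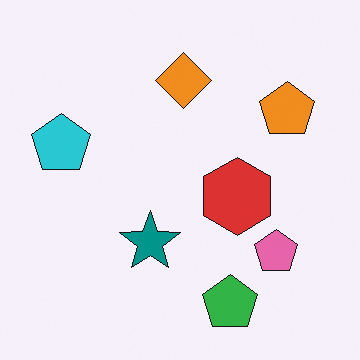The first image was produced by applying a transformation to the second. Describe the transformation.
This is the original image cropped to a modestly smaller region and rescaled.

The visible shapes are larger and the field of view is narrower; shapes near the original edges may be partly or wholly outside the frame — a crop-and-rescale.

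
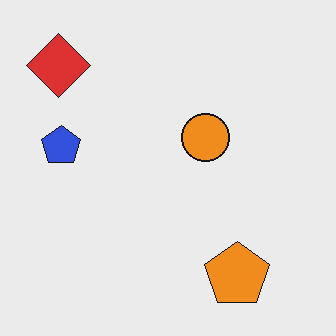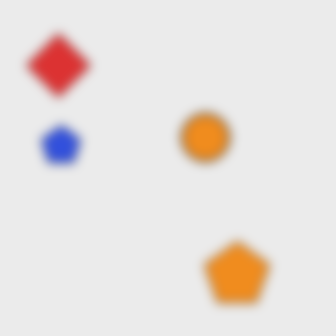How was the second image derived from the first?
The second image is the first strongly gaussian-blurred.

Shape edges and outlines are uniformly softened across the whole image.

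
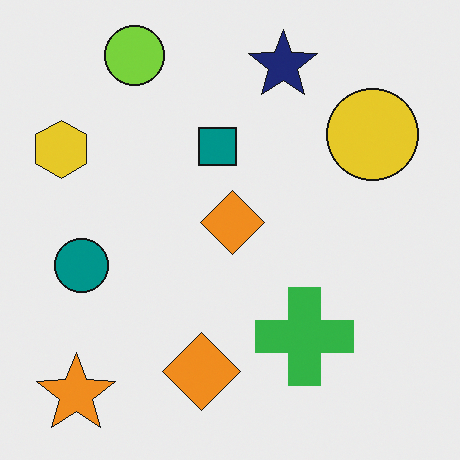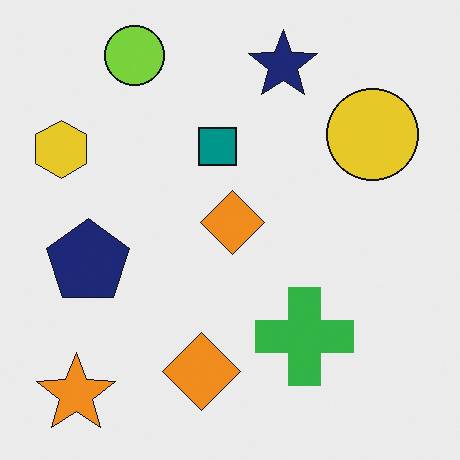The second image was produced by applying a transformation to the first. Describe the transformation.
Overlaid with an additional navy pentagon.

A navy pentagon appears in the second image that is absent from the first.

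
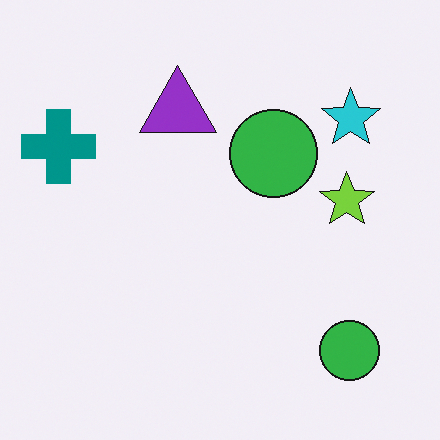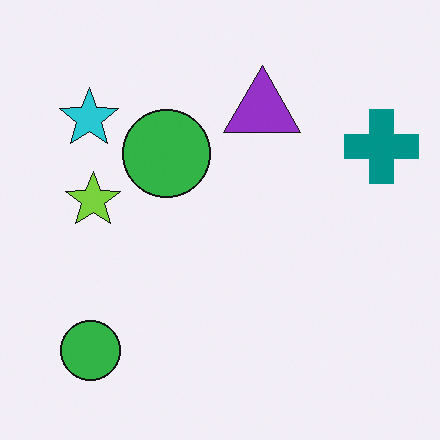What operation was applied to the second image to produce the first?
The image was flipped horizontally (left ↔ right).

The teal cross is in the top-right of the second image and the top-left of the first — shapes on opposite sides of the vertical midline have swapped in a mirror flip.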